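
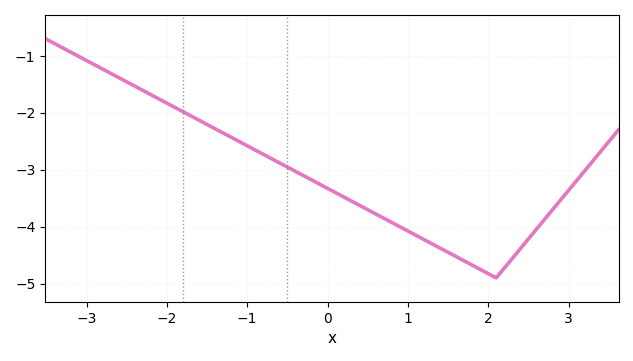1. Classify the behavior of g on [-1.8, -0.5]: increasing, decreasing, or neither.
decreasing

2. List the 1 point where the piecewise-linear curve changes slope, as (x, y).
(2.1, -4.9)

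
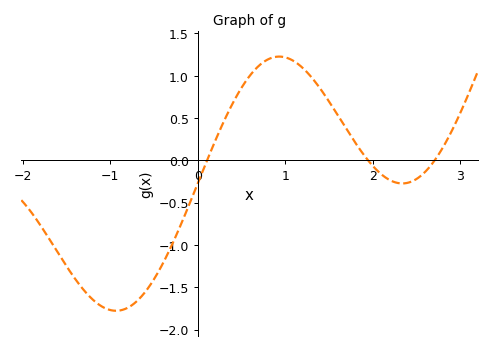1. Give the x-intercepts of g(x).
0.1, 1.9, 2.7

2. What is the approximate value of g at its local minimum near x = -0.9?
-1.8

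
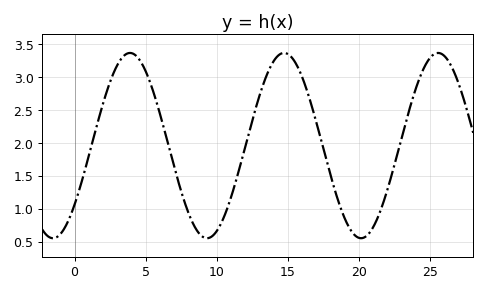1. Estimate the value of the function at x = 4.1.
3.36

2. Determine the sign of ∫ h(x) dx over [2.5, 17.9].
positive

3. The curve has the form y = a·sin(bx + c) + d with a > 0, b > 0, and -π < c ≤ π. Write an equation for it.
y = 1.41sin(0.58x - 0.69) + 1.96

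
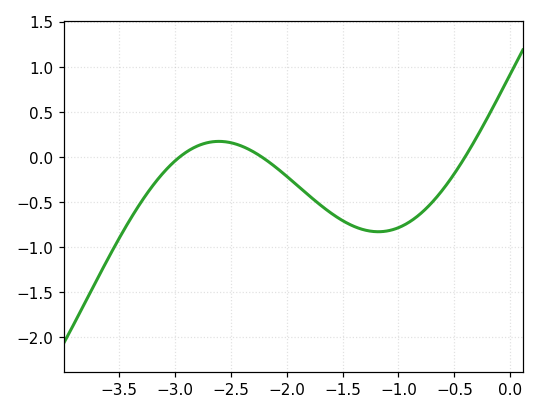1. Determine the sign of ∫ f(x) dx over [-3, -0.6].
negative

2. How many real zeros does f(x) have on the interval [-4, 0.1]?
3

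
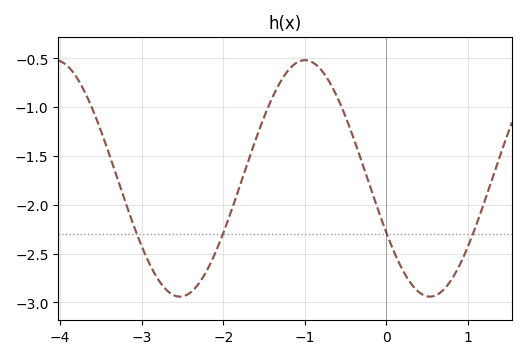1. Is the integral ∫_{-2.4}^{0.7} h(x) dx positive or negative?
negative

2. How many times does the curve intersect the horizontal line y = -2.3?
4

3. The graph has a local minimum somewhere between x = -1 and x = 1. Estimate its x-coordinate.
0.5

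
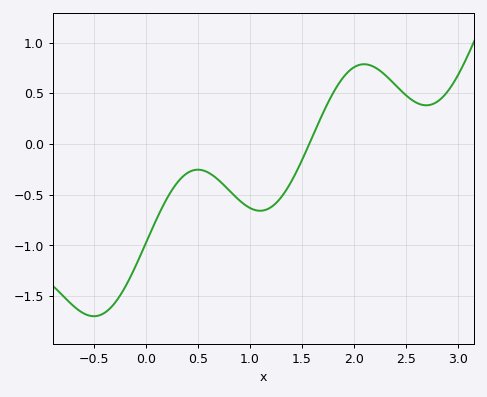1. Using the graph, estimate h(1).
-0.63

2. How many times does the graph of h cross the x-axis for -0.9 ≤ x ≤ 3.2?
1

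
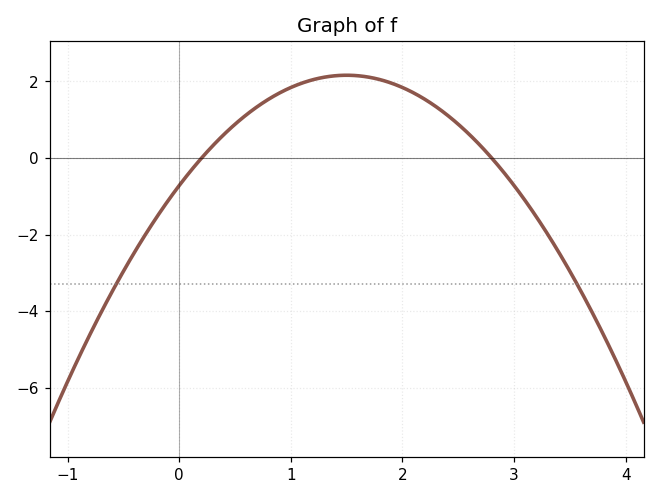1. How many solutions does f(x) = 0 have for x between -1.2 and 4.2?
2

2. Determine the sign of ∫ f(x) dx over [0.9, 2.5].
positive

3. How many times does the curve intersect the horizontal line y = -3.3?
2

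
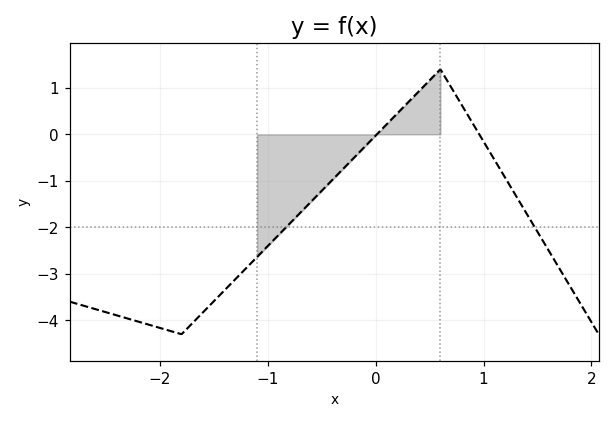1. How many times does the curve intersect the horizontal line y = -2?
2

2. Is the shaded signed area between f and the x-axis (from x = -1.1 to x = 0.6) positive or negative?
negative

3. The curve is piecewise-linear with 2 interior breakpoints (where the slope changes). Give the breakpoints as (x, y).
(-1.8, -4.3); (0.6, 1.4)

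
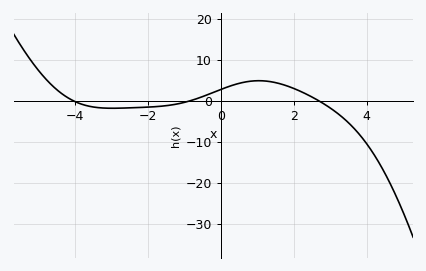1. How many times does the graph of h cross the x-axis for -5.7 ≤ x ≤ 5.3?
3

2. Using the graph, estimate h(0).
2.76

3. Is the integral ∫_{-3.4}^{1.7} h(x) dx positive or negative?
positive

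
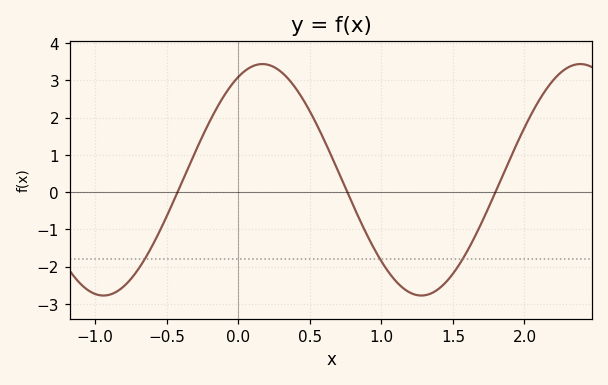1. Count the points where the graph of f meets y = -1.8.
3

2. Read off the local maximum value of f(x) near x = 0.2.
3.4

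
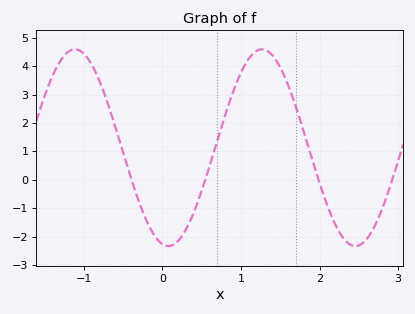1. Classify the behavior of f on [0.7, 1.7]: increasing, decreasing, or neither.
neither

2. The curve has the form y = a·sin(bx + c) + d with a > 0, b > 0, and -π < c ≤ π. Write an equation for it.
y = 3.46sin(2.64x - 1.77) + 1.13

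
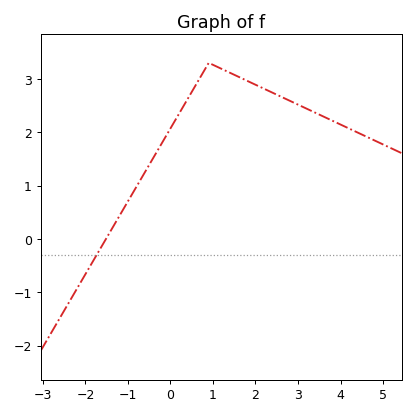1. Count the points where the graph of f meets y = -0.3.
1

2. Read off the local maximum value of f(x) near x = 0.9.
3.3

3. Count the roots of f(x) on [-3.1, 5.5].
1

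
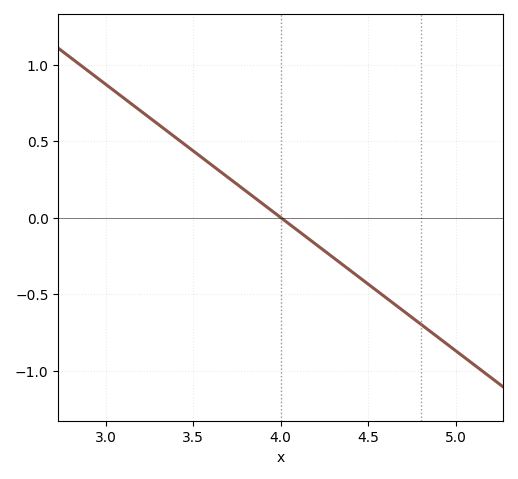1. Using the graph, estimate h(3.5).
0.435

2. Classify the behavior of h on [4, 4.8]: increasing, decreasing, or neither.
decreasing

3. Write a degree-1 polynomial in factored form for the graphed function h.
y = -0.87(x - 4)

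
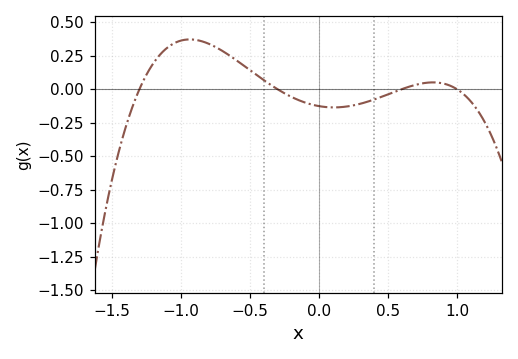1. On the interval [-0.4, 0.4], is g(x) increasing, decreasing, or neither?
neither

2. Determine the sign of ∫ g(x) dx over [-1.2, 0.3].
positive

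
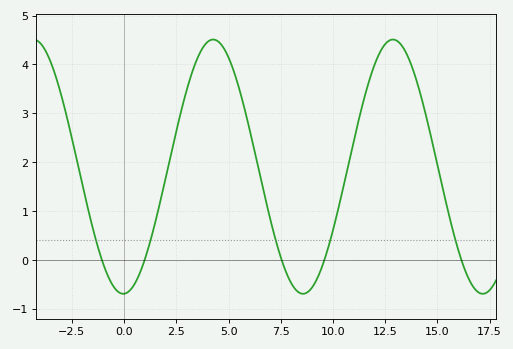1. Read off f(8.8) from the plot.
-0.7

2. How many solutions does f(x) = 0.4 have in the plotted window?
5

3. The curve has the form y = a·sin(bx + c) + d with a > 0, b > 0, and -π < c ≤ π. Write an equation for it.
y = 2.6sin(0.73x - 1.5) + 1.91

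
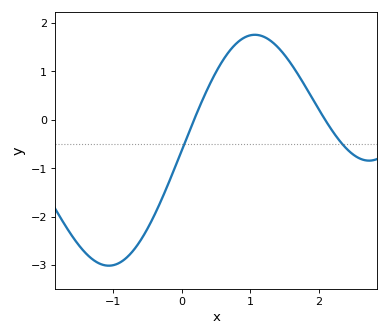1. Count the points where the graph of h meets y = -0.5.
2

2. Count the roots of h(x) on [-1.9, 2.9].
2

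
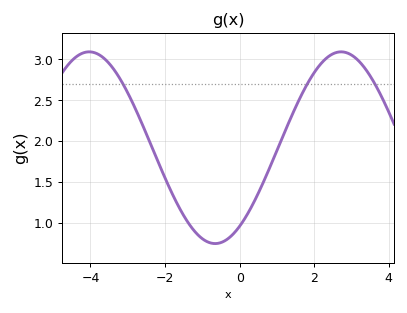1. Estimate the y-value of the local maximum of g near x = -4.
3.09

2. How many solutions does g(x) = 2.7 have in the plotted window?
3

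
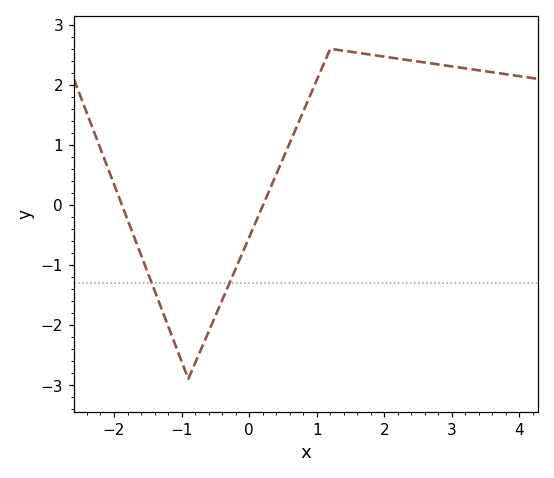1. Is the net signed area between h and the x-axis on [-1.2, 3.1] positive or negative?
positive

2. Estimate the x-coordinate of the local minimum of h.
-0.9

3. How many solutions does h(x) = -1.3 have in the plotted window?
2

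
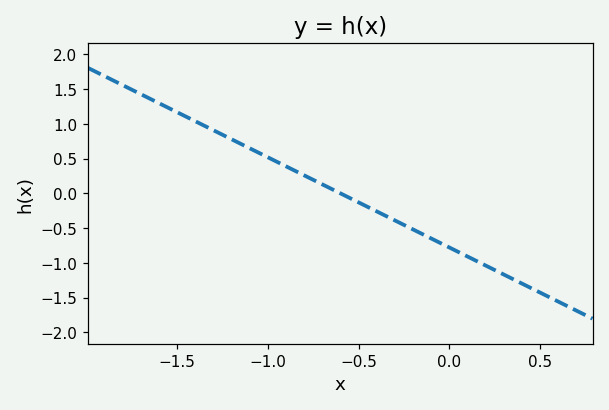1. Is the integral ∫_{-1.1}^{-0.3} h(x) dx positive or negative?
positive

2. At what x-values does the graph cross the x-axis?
-0.6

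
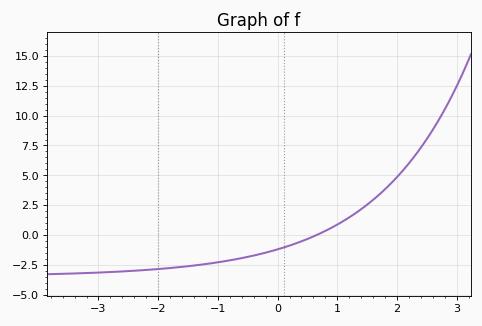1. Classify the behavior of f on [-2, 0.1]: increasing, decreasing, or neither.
increasing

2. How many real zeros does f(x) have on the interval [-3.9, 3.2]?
1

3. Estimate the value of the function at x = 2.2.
6.01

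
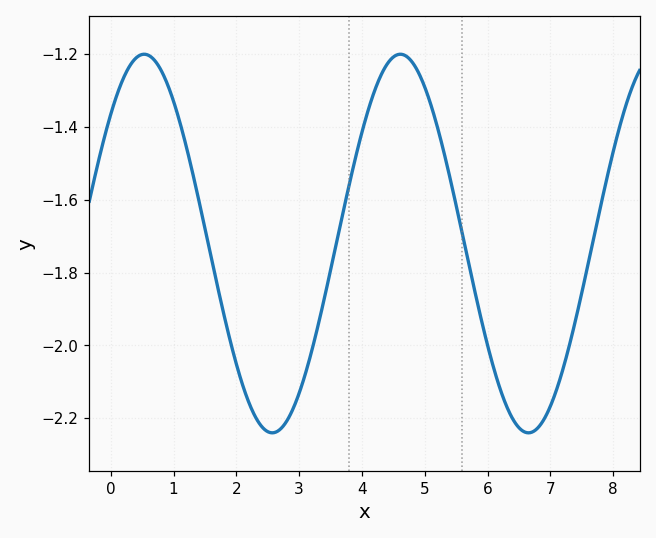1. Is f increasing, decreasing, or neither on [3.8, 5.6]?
neither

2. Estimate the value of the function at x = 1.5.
-1.68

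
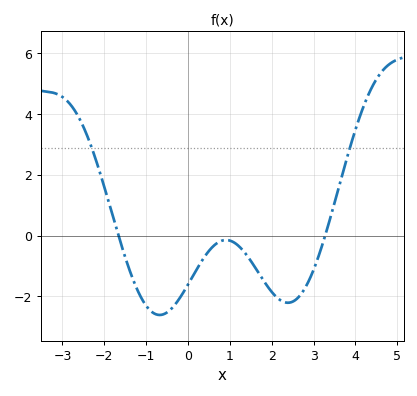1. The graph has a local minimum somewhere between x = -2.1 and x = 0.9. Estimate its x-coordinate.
-0.6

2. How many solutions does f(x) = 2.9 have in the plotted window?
2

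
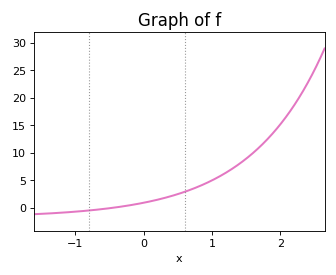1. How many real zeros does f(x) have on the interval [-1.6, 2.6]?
1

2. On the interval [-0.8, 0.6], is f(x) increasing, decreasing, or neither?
increasing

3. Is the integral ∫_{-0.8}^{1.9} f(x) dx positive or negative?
positive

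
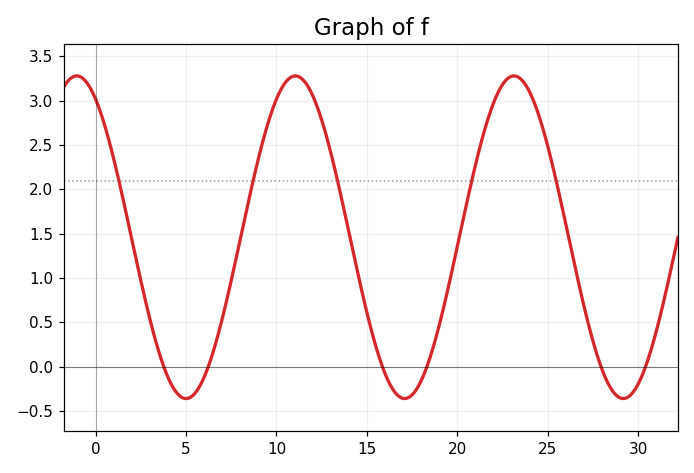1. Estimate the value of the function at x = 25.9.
1.7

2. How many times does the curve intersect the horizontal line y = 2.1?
5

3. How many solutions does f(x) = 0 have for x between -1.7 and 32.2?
6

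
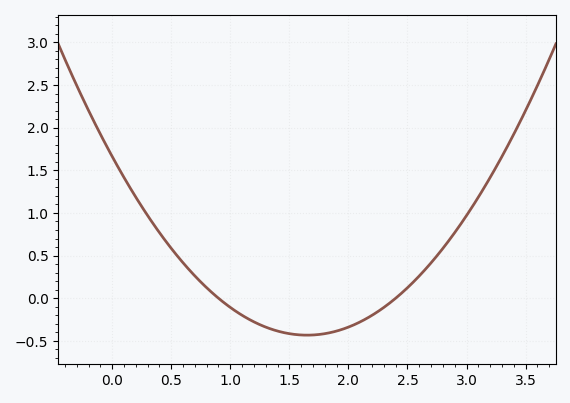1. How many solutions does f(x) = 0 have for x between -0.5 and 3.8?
2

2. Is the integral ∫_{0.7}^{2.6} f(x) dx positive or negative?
negative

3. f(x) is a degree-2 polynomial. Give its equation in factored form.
y = 0.77(x - 0.9)(x - 2.4)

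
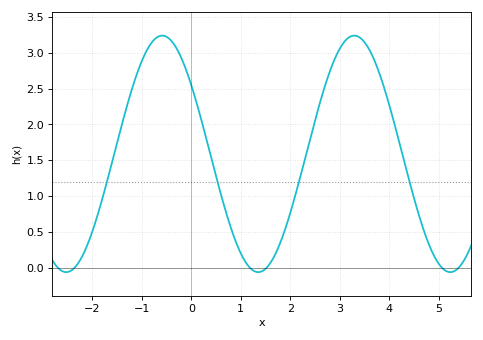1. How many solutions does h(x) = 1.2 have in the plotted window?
4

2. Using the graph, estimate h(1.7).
0.195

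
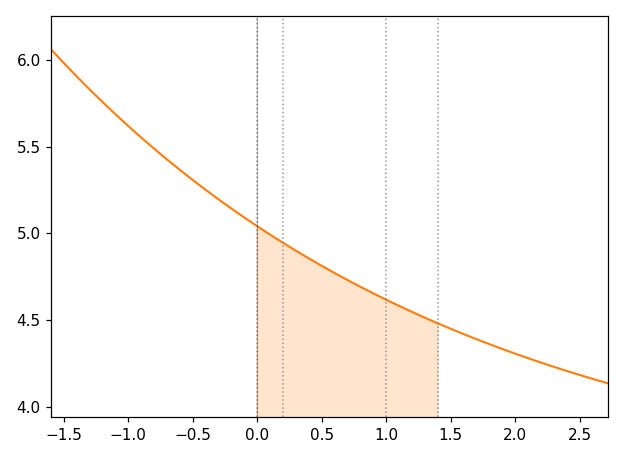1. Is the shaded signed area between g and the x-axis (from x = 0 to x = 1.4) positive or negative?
positive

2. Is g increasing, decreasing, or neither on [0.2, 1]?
decreasing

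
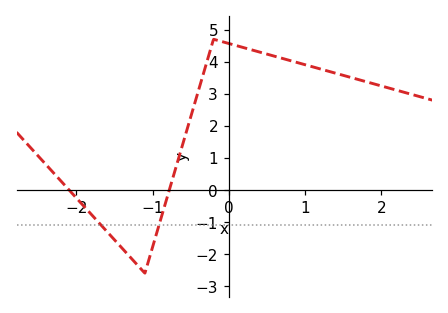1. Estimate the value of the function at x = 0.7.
4.1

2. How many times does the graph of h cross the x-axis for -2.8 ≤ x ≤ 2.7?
2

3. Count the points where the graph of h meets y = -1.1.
2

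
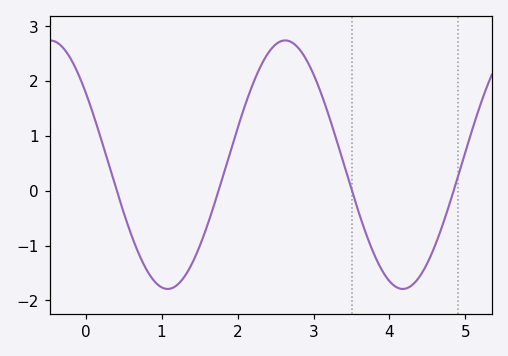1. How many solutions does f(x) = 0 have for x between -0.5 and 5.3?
4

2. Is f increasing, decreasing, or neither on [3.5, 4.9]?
neither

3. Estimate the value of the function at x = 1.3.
-1.6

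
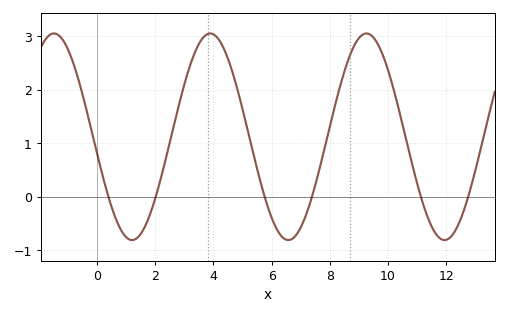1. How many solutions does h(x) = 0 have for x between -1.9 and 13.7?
6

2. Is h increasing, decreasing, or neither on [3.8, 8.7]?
neither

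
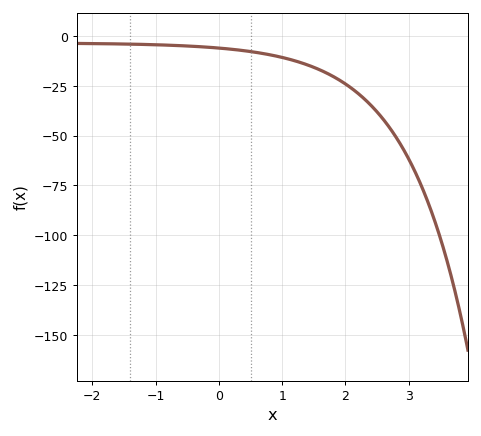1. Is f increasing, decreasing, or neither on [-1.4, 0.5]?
decreasing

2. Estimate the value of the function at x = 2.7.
-46.1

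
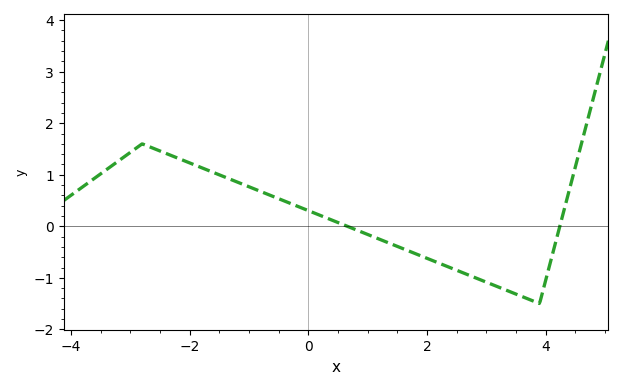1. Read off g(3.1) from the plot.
-1.1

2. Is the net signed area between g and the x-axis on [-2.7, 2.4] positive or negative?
positive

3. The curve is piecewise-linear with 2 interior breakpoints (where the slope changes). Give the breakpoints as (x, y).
(-2.8, 1.6); (3.9, -1.5)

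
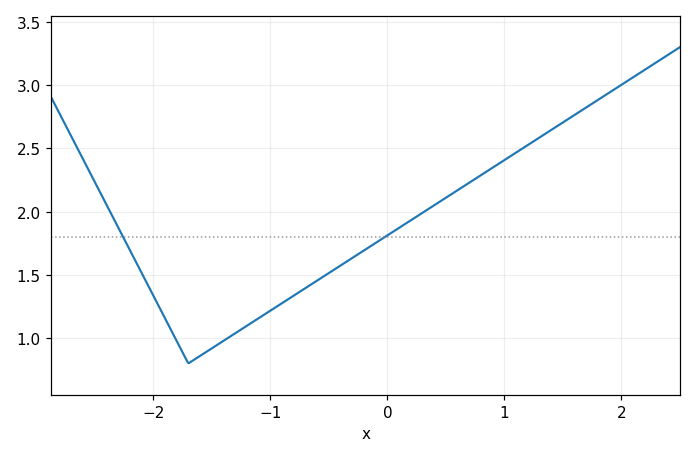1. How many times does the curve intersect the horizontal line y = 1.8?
2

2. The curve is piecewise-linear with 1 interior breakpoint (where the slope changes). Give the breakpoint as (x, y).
(-1.7, 0.8)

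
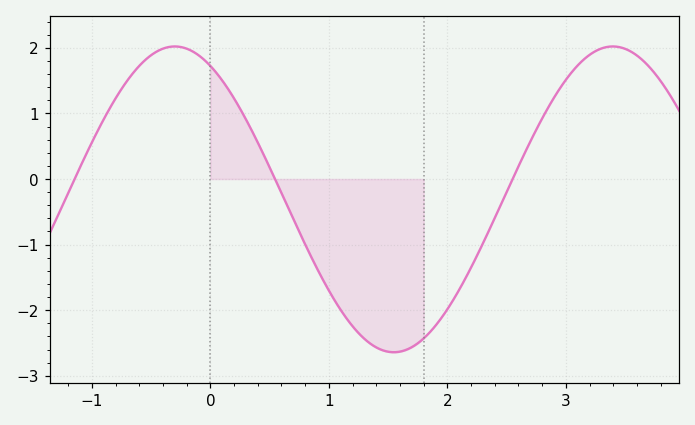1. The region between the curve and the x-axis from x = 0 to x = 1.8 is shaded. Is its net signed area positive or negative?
negative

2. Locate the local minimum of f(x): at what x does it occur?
1.55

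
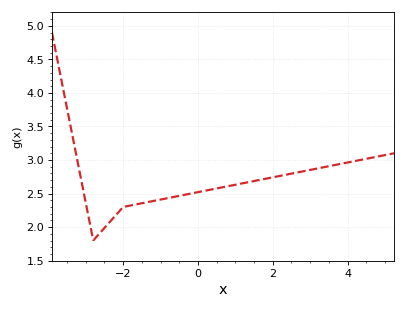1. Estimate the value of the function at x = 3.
2.85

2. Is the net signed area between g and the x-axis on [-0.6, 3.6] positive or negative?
positive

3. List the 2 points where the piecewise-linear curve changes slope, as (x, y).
(-2.8, 1.8); (-2, 2.3)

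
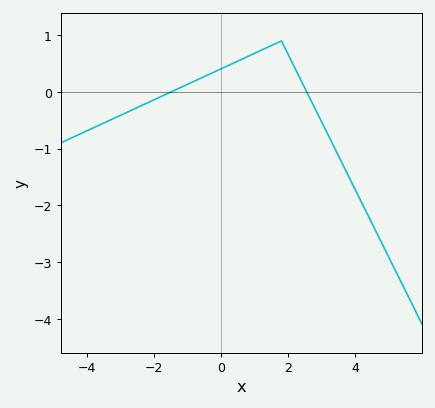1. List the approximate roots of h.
-1.49, 2.55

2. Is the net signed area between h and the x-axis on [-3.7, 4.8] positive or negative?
negative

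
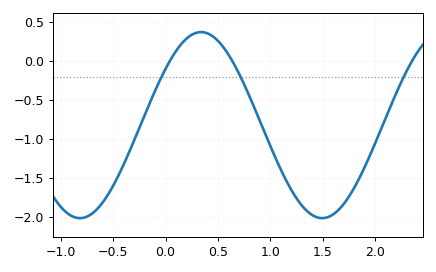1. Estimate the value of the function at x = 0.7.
-0.15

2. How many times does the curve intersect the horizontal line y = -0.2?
3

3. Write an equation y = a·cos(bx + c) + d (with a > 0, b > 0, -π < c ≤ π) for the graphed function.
y = 1.19cos(2.7x - 0.92) - 0.82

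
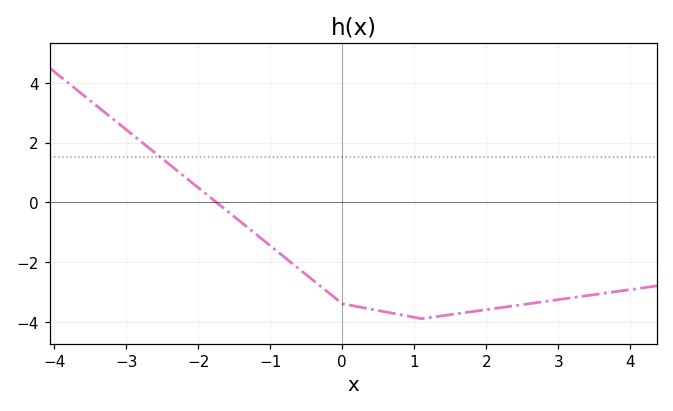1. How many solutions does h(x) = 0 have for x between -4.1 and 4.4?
1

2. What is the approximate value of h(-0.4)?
-2.6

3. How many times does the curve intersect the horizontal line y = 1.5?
1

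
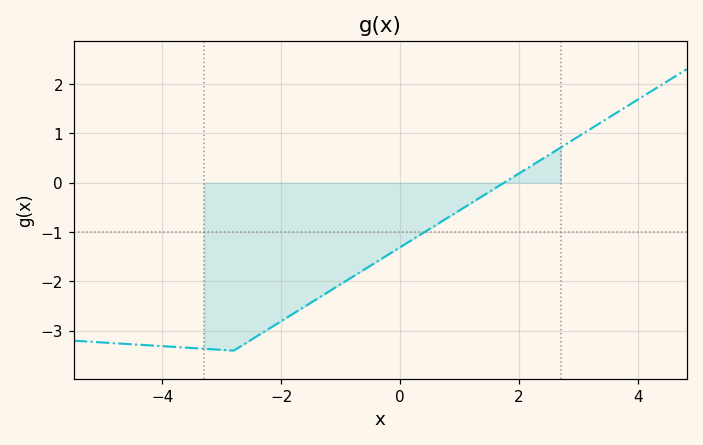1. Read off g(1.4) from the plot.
-0.3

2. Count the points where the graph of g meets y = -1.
1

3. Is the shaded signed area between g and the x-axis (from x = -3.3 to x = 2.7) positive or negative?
negative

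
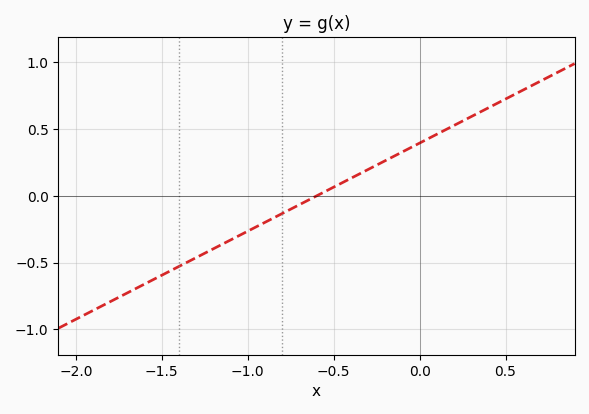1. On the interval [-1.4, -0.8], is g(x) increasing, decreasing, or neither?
increasing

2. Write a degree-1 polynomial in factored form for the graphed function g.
y = 0.66(x + 0.6)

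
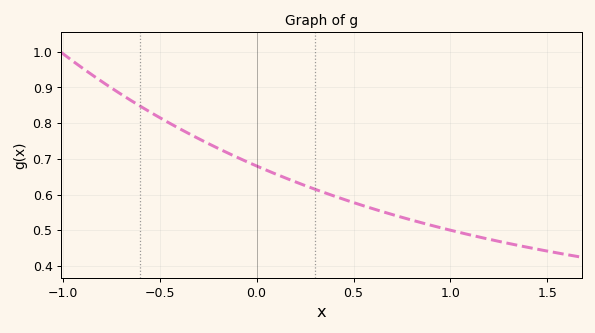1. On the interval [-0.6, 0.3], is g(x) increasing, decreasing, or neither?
decreasing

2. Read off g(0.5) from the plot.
0.58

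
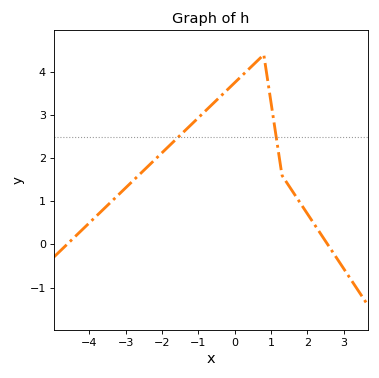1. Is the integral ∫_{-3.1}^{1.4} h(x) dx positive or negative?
positive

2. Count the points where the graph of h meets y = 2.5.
2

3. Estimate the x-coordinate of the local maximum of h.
0.8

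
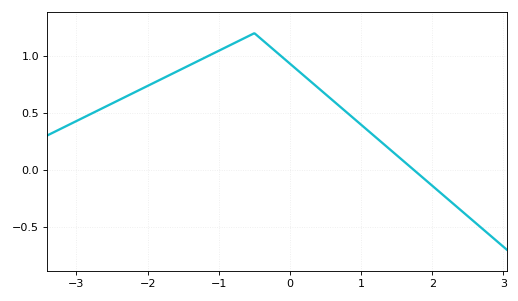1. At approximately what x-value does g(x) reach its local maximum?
-0.5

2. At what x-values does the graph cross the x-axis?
1.7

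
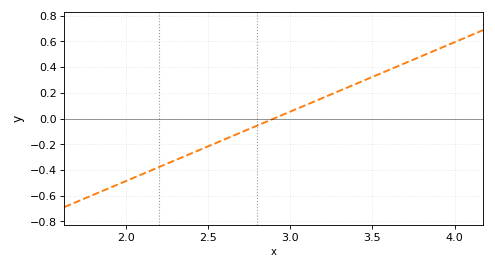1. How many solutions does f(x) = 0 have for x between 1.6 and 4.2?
1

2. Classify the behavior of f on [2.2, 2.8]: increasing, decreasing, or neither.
increasing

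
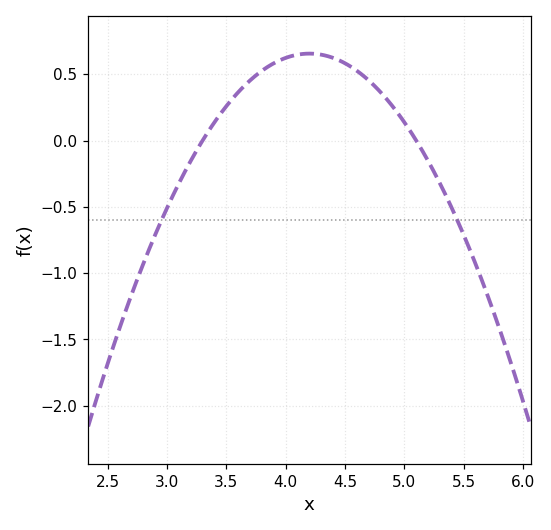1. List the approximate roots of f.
3.3, 5.1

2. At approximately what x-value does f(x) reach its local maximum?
4.2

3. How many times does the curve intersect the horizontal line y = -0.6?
2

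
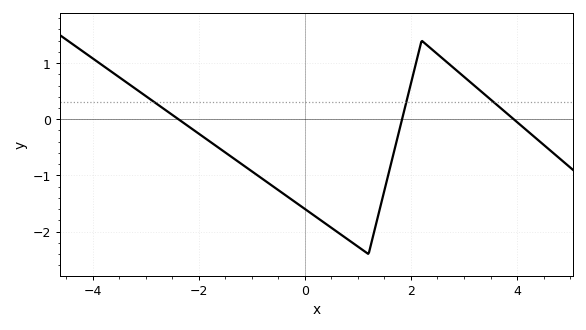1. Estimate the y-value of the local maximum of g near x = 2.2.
1.4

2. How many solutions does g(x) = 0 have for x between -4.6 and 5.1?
3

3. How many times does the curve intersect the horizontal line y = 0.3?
3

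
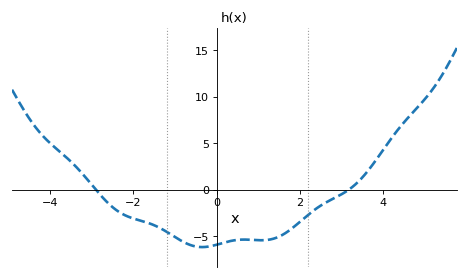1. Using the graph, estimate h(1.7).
-4.54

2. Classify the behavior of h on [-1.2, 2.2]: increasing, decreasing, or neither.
neither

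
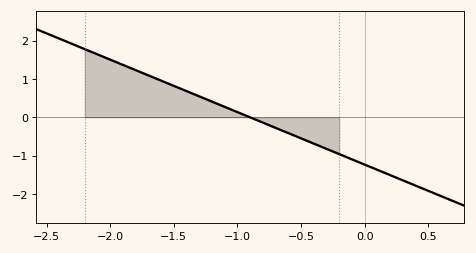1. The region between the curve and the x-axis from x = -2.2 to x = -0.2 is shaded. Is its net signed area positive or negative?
positive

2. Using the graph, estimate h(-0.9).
0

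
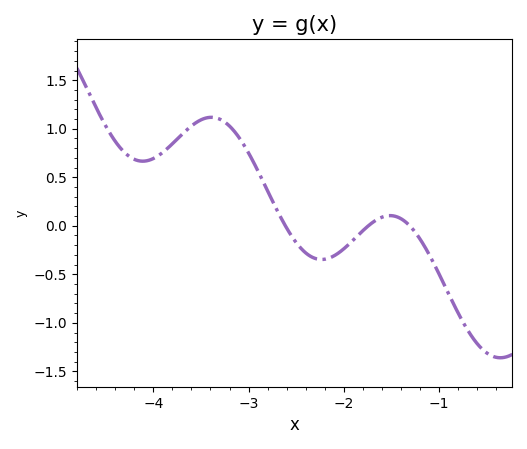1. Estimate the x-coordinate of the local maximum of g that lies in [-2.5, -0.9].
-1.5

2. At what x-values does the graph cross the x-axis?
-2.6, -1.7, -1.3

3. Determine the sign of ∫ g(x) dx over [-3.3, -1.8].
positive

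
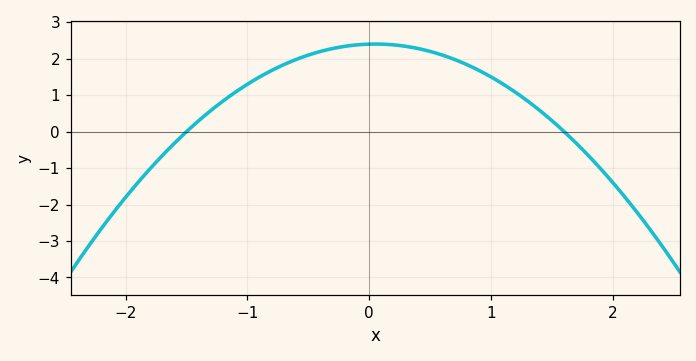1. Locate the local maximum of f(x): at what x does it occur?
0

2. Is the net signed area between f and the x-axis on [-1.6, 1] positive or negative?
positive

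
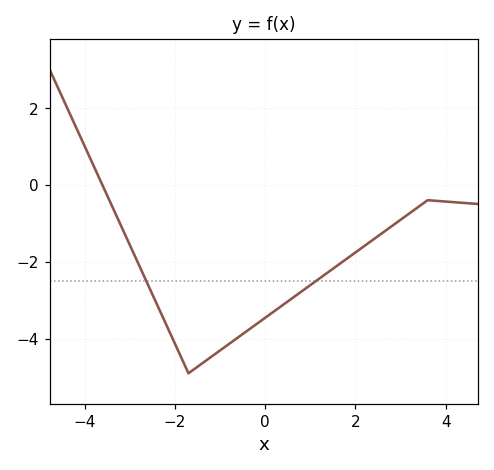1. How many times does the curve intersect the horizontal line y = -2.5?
2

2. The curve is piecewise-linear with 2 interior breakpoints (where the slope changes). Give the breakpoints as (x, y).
(-1.7, -4.9); (3.6, -0.4)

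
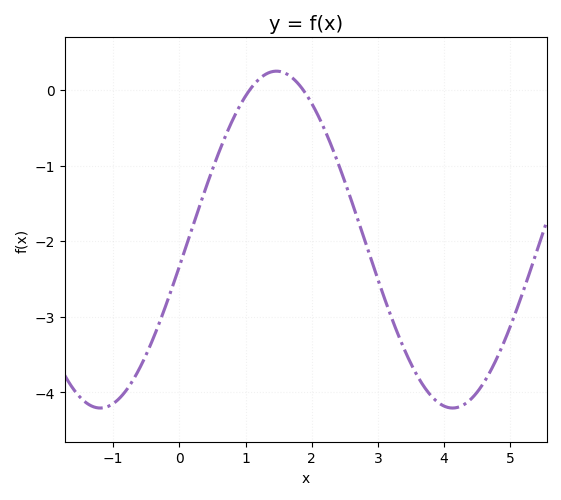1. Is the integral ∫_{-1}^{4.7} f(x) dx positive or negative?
negative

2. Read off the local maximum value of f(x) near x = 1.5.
0.25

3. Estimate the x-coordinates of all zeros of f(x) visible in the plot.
1.06, 1.87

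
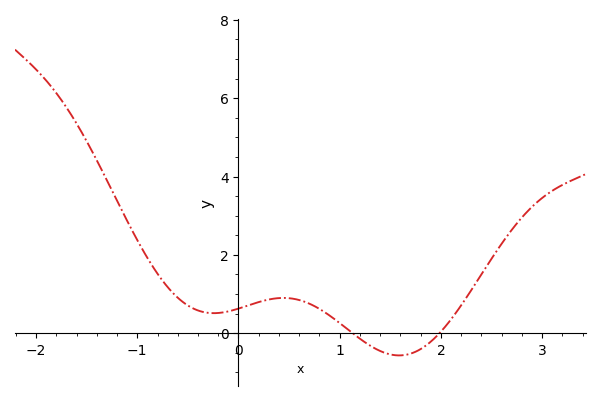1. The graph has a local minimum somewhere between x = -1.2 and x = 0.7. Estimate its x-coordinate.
-0.244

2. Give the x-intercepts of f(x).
1.13, 1.99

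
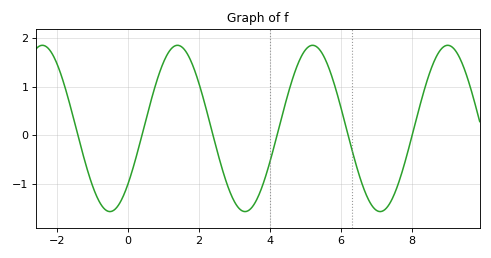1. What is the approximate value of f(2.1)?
0.8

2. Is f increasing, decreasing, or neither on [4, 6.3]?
neither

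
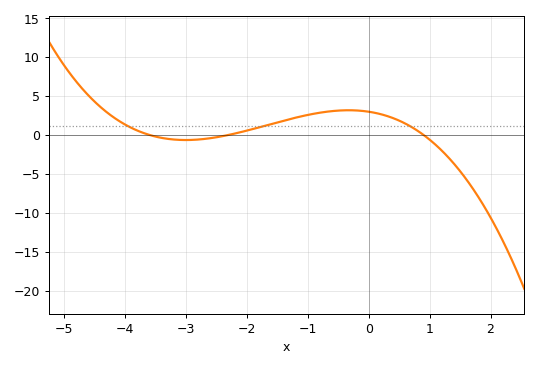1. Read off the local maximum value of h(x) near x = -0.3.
3.17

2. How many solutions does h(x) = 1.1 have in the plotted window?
3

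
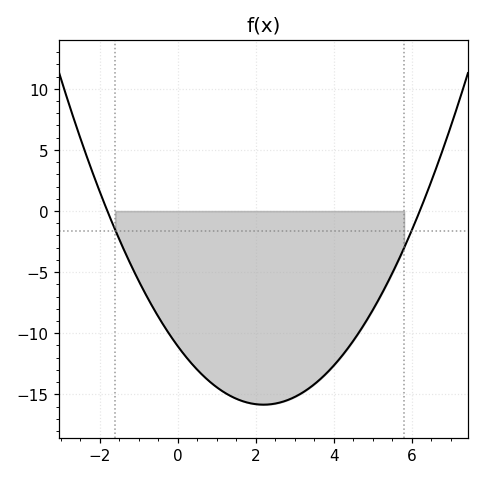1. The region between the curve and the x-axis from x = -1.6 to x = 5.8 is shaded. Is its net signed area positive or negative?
negative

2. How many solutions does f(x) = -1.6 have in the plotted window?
2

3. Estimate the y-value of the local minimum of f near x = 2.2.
-16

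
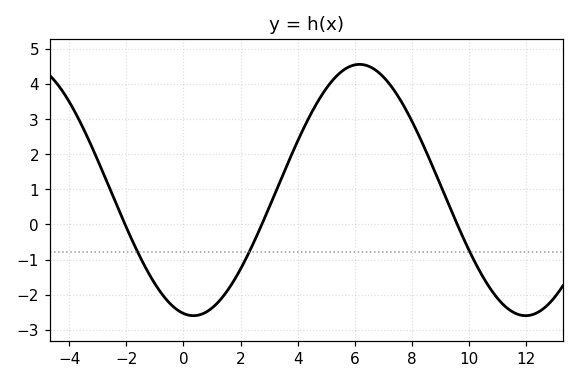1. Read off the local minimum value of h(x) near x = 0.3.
-2.6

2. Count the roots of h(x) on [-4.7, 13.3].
3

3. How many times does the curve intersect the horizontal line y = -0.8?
3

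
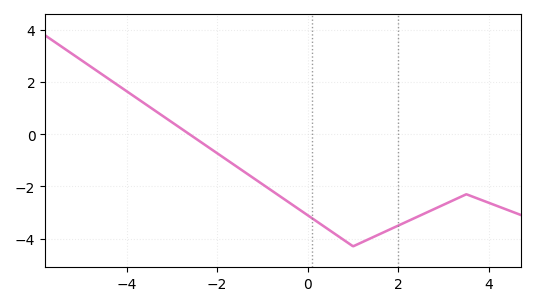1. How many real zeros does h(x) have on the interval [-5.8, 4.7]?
1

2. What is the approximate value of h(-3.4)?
0.943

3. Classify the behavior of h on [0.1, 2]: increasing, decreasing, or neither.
neither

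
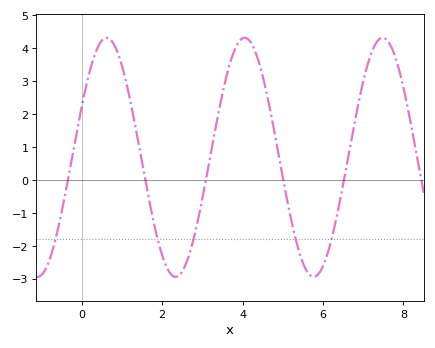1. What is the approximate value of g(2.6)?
-2.53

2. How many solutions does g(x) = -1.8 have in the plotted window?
5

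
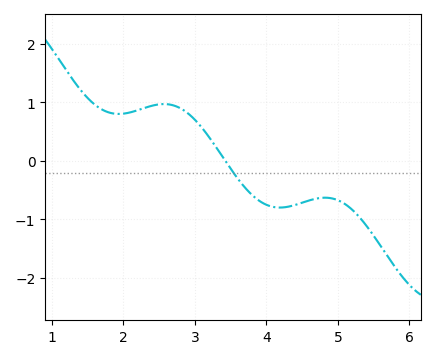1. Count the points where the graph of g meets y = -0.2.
1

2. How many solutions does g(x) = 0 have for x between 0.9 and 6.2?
1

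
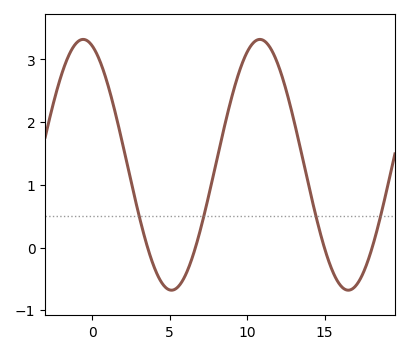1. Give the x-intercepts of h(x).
3.5, 6.5, 15, 18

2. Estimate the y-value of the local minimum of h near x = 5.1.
-0.7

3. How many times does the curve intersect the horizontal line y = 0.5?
4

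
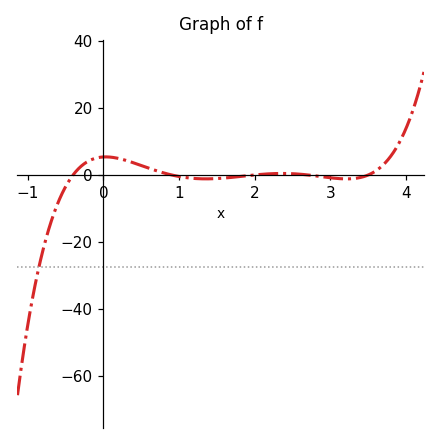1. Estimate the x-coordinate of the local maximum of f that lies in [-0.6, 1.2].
0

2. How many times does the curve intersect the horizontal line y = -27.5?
1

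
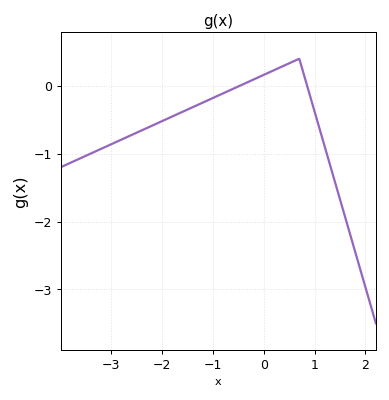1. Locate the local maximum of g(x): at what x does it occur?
0.699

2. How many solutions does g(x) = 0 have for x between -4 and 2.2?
2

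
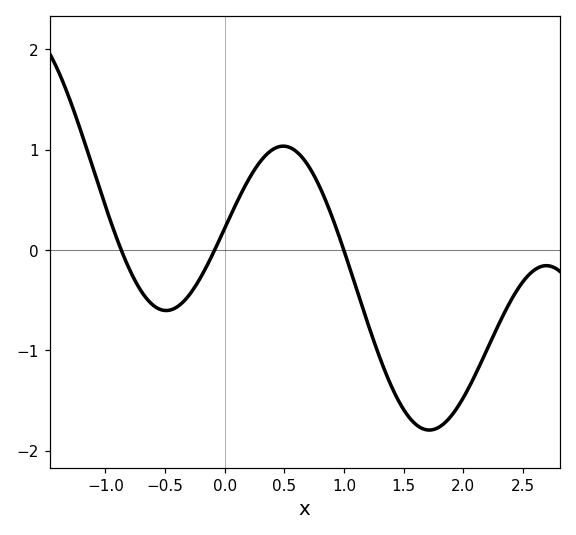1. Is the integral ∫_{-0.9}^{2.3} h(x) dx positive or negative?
negative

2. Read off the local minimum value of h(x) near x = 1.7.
-1.79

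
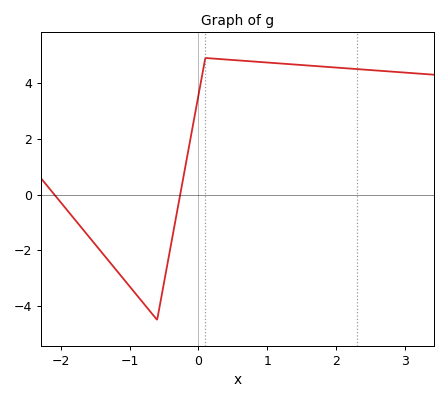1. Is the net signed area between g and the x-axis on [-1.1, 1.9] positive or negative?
positive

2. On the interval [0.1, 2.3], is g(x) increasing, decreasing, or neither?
decreasing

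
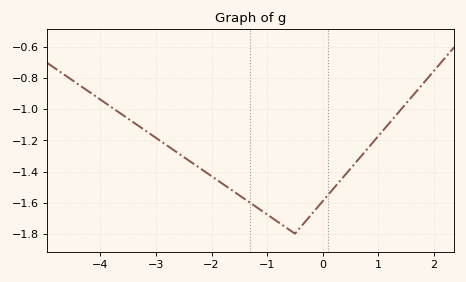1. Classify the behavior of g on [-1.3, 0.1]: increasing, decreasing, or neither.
neither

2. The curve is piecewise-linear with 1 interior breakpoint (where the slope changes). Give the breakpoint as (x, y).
(-0.5, -1.8)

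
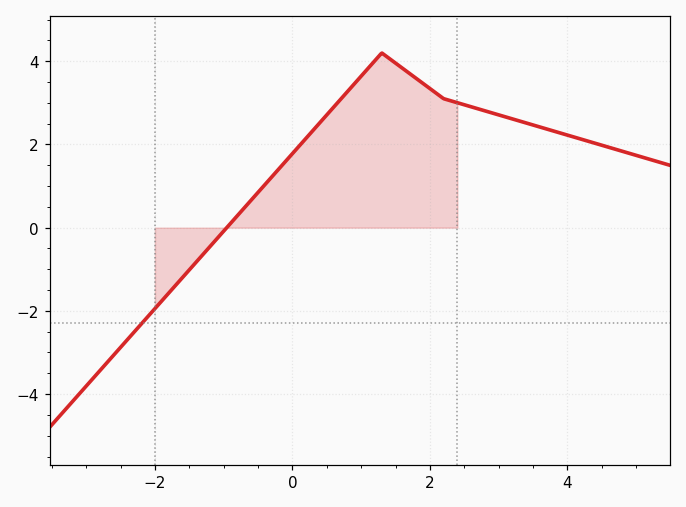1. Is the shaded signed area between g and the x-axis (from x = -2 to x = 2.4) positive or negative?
positive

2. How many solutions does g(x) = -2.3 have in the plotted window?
1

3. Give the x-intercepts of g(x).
-1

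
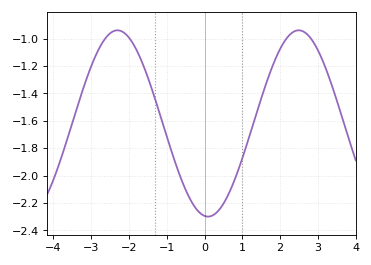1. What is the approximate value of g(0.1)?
-2.3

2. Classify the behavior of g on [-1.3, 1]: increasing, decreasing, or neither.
neither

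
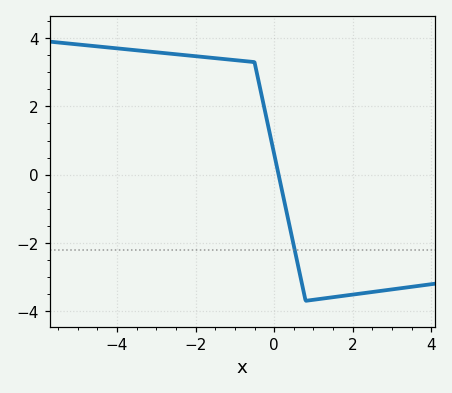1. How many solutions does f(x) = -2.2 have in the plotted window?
1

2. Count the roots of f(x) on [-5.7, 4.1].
1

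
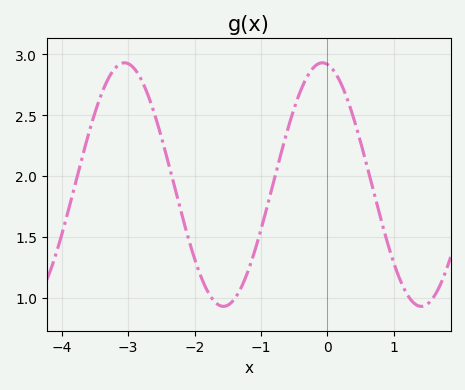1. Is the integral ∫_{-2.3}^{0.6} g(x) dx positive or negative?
positive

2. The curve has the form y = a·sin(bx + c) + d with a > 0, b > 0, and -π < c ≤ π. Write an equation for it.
y = 1sin(2.11x + 1.73) + 1.93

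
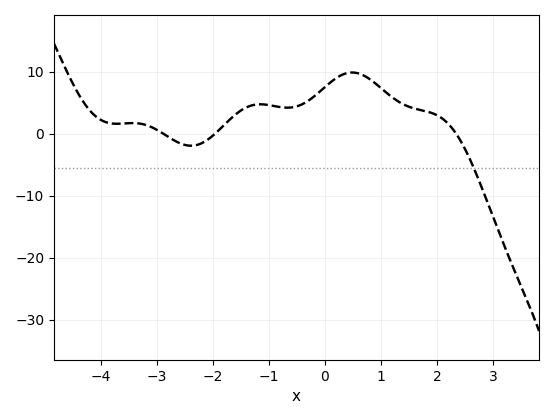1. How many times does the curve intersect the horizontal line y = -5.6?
1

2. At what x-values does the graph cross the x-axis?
-2.89, -1.96, 2.34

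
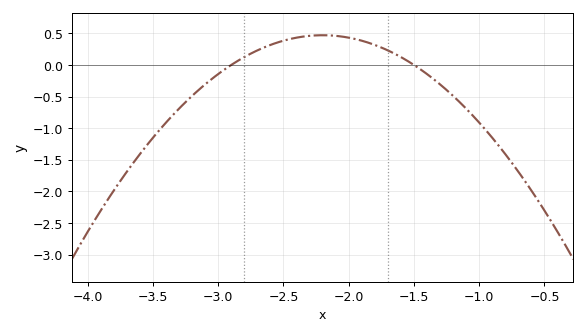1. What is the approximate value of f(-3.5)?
-1.15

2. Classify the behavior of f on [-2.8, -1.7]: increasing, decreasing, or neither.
neither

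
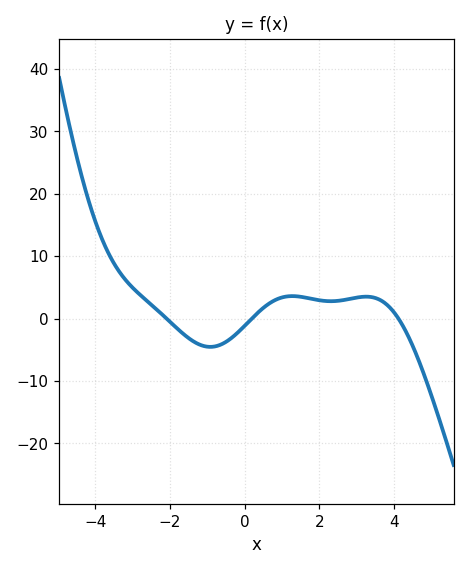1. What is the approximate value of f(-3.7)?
11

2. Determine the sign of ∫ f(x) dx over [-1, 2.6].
positive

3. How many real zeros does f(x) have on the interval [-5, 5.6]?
3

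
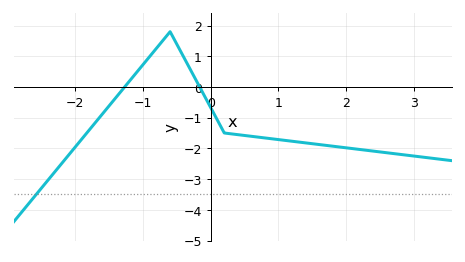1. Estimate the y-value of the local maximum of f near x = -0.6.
1.8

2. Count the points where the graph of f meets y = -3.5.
1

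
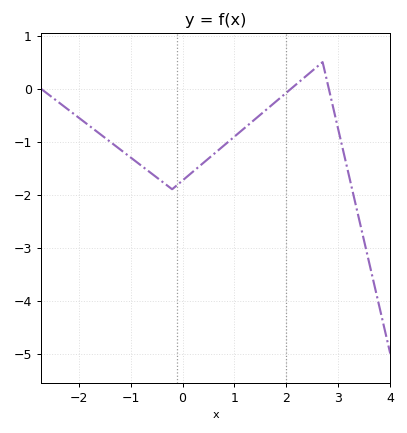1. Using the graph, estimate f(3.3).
-2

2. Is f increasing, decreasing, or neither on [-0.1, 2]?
increasing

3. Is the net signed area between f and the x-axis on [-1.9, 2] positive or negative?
negative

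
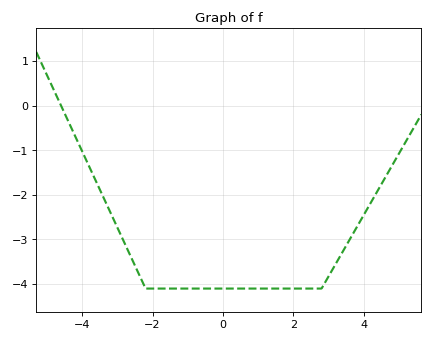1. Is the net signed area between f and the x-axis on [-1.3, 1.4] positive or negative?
negative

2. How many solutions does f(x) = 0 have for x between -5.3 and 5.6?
1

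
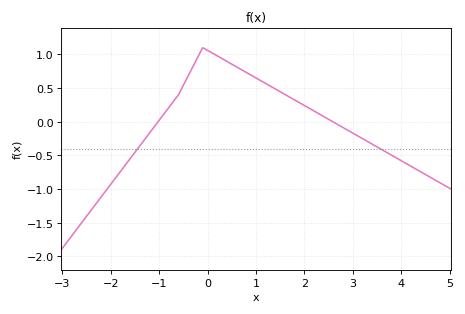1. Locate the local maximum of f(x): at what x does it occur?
-0.099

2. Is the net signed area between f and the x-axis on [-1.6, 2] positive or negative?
positive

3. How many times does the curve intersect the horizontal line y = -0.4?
2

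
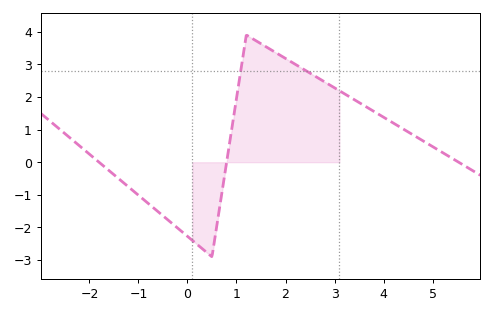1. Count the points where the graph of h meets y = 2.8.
2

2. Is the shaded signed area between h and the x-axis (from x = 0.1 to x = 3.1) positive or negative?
positive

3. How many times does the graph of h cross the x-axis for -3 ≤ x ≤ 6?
3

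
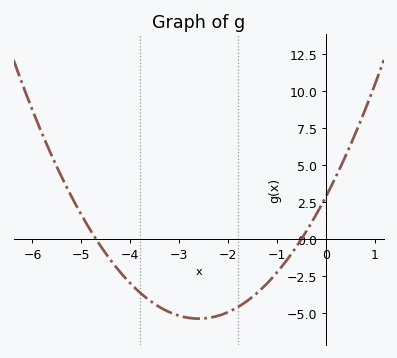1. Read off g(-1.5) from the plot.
-3.9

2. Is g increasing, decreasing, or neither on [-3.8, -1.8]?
neither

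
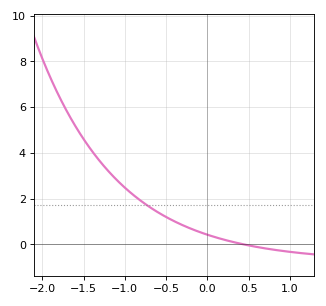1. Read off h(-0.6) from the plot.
1.4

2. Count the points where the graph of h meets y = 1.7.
1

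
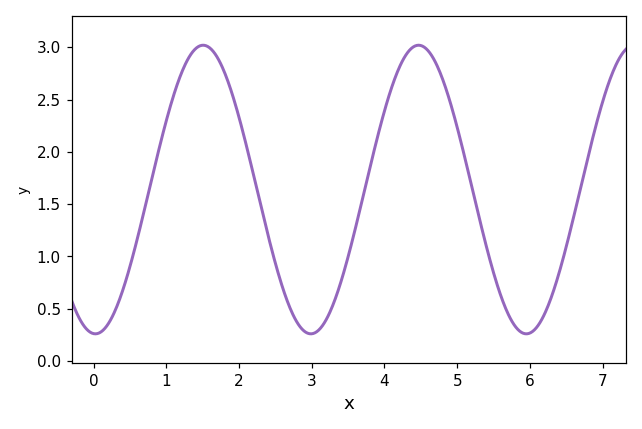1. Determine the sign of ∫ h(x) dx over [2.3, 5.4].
positive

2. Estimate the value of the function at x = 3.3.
0.55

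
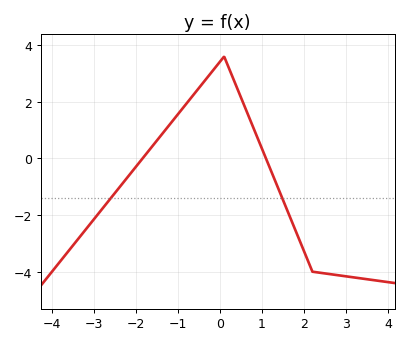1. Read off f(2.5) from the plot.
-4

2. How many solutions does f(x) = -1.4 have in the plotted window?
2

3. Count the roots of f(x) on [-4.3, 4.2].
2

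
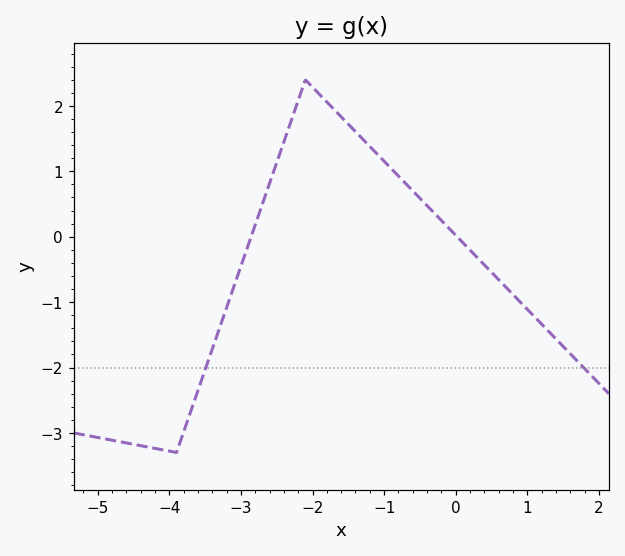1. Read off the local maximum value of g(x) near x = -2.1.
2.4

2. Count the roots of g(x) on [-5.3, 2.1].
2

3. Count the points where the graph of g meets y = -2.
2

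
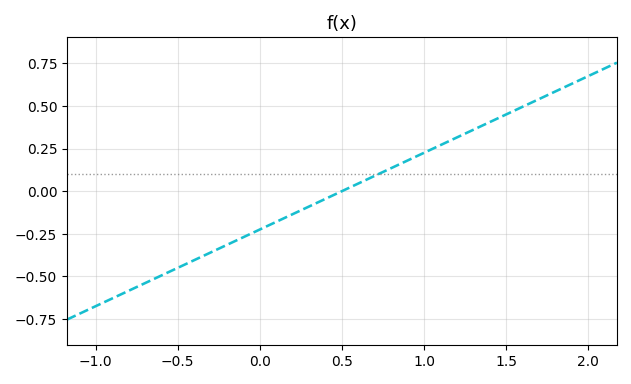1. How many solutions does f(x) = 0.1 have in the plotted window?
1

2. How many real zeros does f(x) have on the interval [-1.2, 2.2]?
1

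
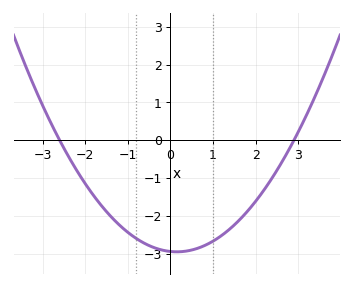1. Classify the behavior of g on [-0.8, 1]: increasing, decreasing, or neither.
neither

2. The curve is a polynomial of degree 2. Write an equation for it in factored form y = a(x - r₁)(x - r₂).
y = 0.39(x + 2.6)(x - 2.9)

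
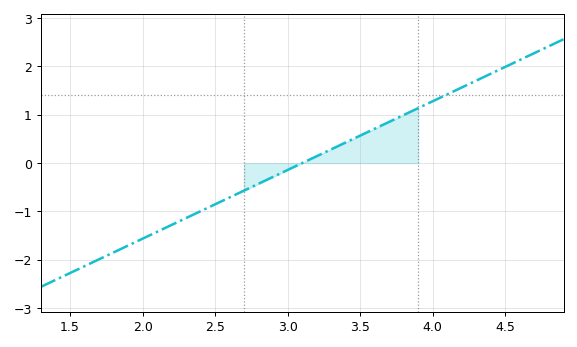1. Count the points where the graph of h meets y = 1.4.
1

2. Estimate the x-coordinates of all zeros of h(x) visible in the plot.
3.1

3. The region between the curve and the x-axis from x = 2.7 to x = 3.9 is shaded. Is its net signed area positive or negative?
positive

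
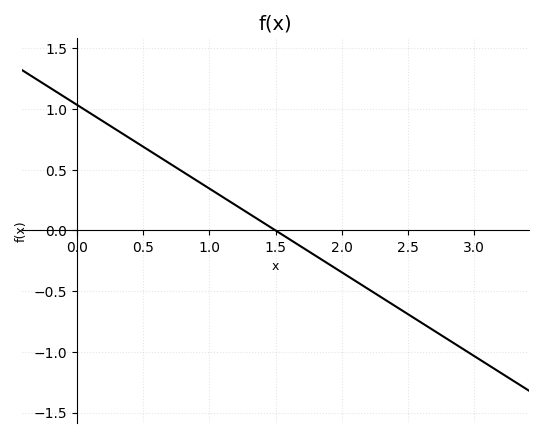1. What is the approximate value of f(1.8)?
-0.207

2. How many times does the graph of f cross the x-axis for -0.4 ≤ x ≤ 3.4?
1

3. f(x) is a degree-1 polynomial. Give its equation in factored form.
y = -0.69(x - 1.5)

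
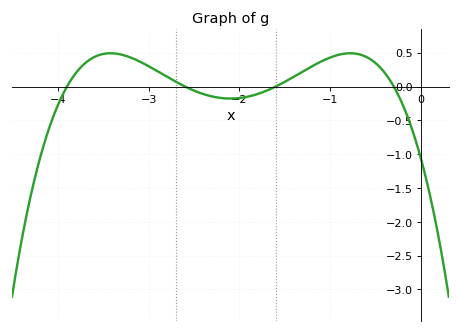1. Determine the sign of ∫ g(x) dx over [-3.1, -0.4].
positive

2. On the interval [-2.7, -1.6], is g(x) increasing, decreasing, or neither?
neither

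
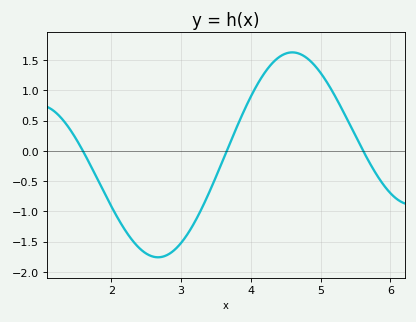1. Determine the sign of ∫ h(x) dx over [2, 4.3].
negative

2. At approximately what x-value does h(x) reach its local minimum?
2.67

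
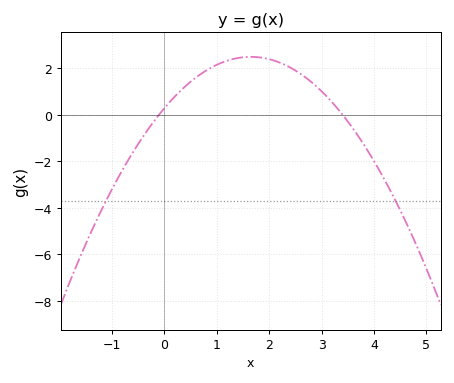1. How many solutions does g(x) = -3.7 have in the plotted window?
2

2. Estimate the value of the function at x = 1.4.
2.4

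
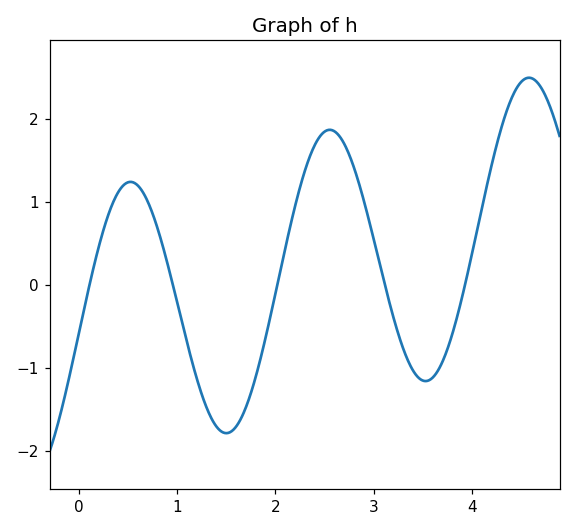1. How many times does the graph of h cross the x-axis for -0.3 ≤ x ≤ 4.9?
5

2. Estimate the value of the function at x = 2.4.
1.7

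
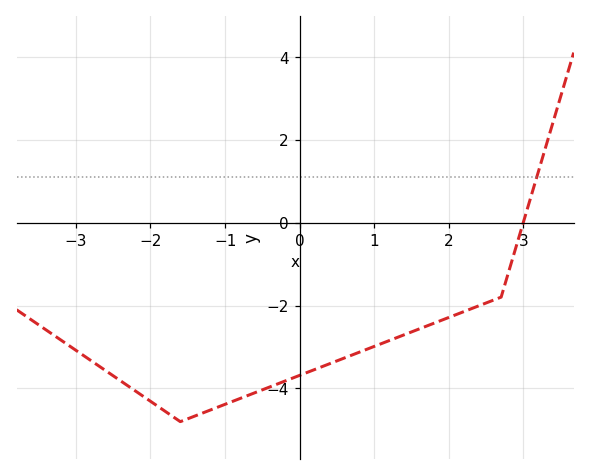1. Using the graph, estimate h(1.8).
-2.43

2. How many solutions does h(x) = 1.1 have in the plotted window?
1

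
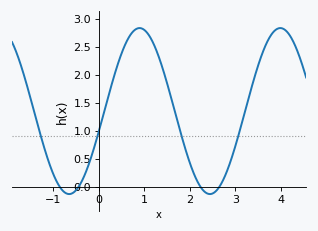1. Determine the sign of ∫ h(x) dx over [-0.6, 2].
positive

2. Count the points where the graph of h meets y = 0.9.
4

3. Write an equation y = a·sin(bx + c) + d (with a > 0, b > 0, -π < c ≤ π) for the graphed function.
y = 1.48sin(2x - 0.24) + 1.35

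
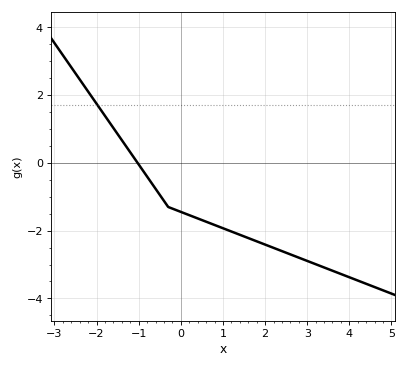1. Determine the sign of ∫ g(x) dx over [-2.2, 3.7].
negative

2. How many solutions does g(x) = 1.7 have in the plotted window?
1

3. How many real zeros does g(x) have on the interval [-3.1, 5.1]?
1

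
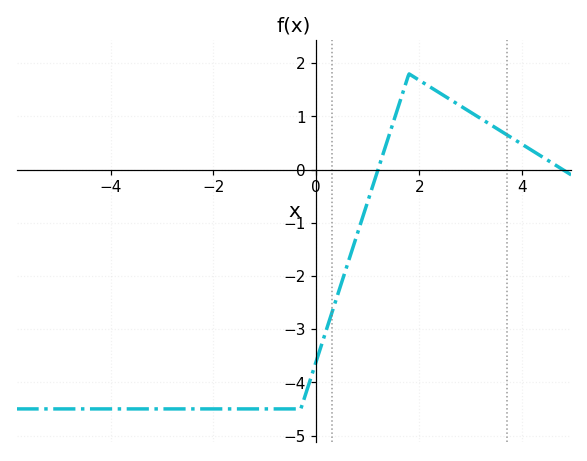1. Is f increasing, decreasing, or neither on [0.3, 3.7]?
neither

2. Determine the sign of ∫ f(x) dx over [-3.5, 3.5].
negative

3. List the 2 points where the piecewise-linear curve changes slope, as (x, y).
(-0.3, -4.5); (1.8, 1.8)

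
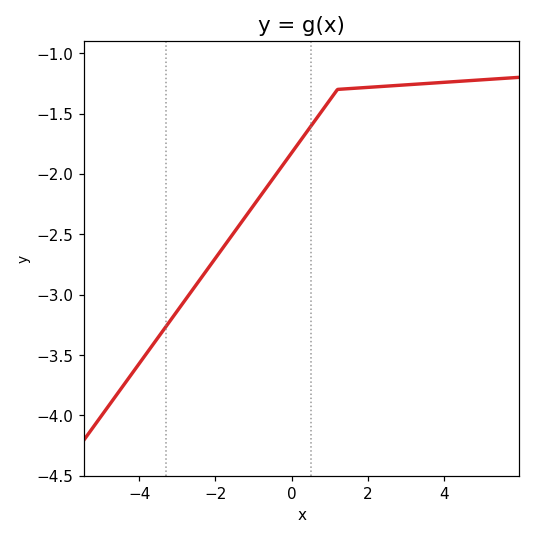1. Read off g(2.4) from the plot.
-1.27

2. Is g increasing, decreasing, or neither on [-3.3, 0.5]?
increasing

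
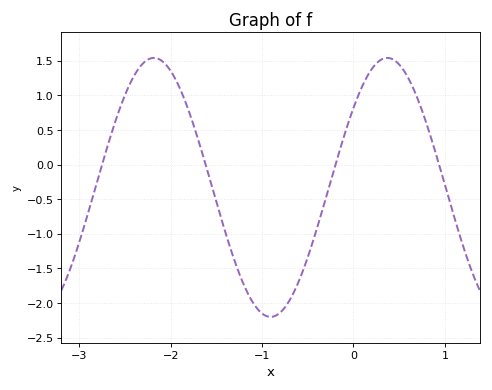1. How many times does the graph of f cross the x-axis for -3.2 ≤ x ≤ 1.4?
4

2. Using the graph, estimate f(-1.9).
1.1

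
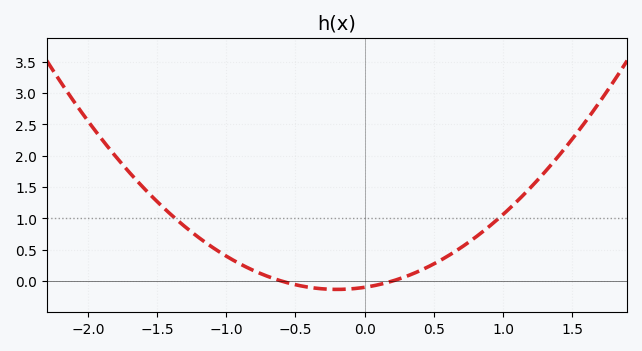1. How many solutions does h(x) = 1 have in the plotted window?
2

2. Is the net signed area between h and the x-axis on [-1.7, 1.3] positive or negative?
positive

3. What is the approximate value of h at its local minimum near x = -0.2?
-0.15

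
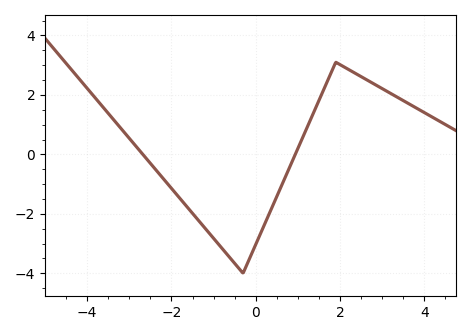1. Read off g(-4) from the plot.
2.2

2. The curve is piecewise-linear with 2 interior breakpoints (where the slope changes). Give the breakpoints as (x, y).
(-0.3, -4); (1.9, 3.1)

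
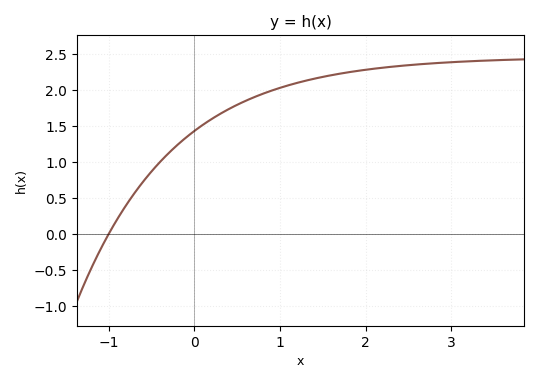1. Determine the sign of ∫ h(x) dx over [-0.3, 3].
positive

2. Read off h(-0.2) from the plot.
1.23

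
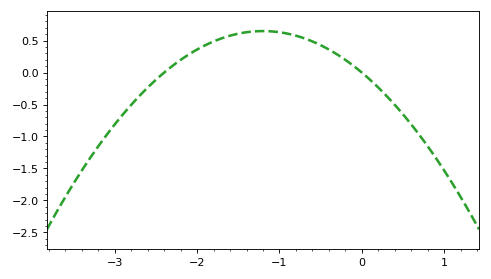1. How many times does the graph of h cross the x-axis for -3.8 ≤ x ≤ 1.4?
2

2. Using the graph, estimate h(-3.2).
-1.15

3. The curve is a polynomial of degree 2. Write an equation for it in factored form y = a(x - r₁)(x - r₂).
y = -0.45(x + 2.4)(x - 0)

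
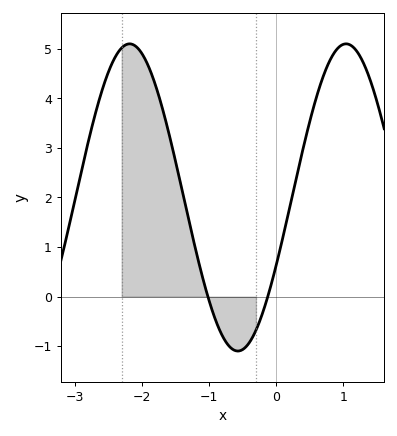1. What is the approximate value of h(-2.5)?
4.52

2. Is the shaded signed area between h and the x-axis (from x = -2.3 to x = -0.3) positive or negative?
positive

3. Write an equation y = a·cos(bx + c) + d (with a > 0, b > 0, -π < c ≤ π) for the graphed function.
y = 3.1cos(1.95x - 2.03) + 2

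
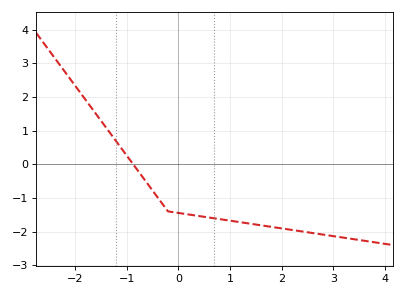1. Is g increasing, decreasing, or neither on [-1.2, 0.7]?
decreasing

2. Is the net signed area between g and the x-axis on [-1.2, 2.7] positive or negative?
negative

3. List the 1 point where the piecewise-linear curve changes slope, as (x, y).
(-0.2, -1.4)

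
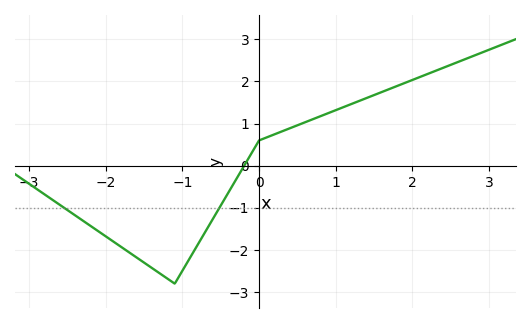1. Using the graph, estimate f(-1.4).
-2.4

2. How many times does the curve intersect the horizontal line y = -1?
2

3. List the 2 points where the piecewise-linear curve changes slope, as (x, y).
(-1.1, -2.8); (0, 0.6)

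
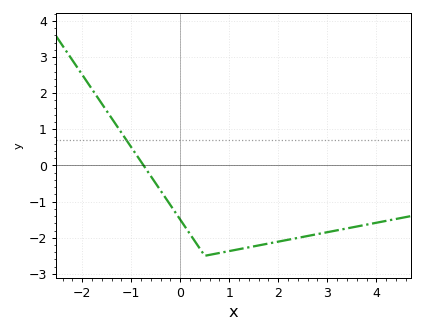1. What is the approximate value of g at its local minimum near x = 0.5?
-2.5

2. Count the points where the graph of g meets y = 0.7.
1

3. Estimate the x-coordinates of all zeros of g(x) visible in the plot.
-0.7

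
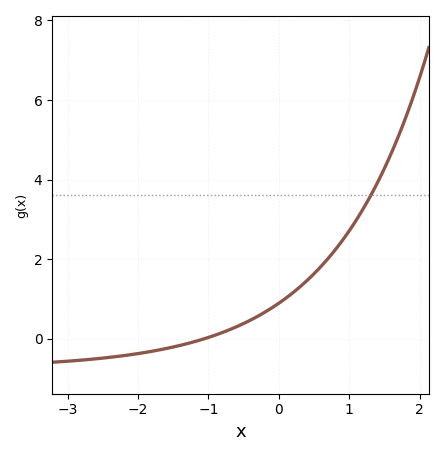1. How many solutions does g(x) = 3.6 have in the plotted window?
1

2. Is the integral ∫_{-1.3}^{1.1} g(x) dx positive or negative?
positive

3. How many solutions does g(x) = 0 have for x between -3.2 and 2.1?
1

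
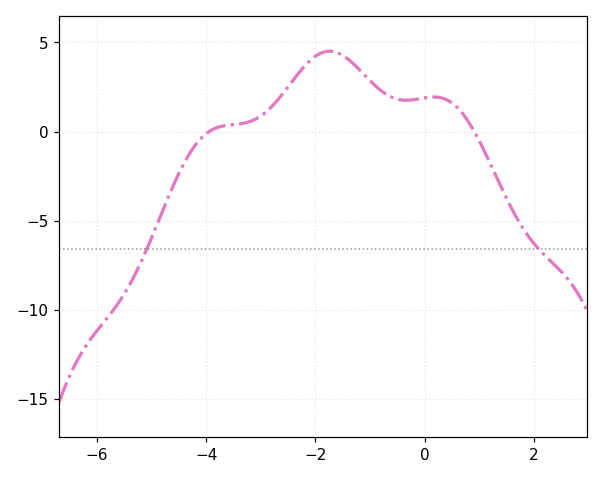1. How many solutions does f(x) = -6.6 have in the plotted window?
2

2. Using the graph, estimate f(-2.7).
1.74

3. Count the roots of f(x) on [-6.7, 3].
2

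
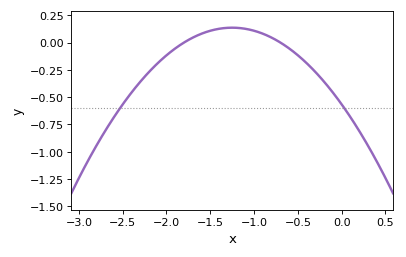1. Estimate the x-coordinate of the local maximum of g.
-1.25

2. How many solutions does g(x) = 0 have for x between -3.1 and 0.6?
2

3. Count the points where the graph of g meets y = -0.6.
2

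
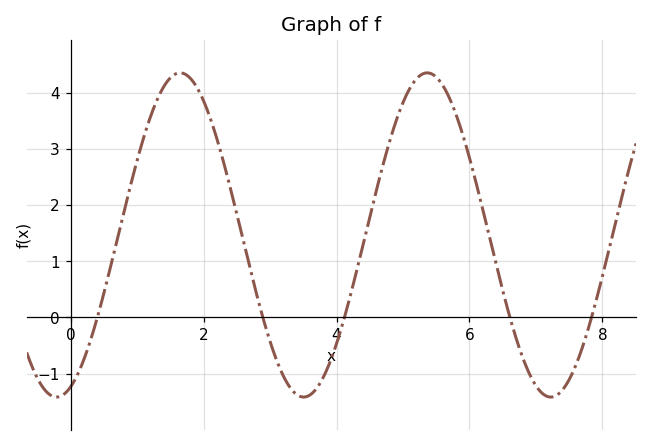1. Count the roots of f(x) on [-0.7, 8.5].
5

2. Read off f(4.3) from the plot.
0.817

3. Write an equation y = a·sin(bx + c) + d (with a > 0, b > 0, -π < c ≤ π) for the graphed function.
y = 2.89sin(1.69x - 1.21) + 1.47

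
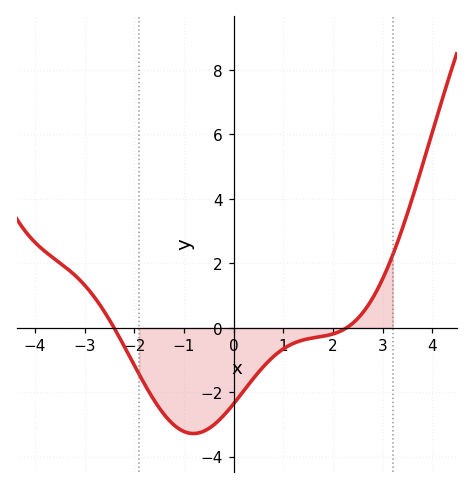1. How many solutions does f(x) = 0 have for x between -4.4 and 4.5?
2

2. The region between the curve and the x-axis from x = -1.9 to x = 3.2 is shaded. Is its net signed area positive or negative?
negative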